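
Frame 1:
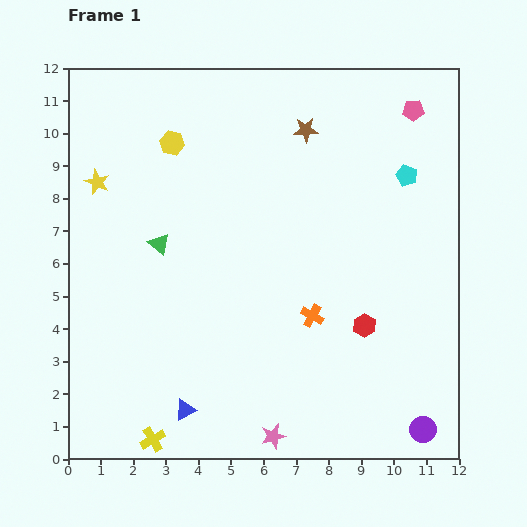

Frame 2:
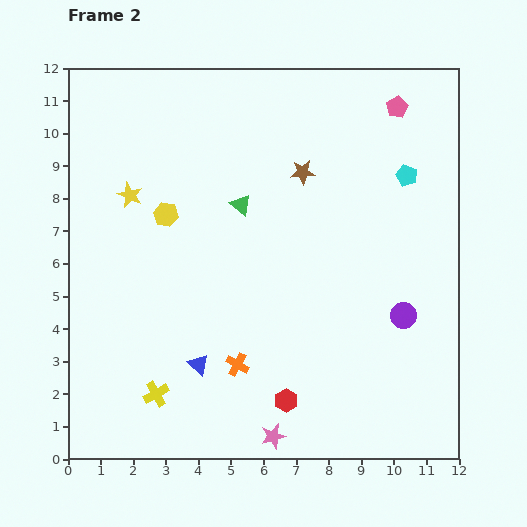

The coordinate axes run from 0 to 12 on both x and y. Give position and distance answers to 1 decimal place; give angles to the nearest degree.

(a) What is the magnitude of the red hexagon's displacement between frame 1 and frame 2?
3.3

The red hexagon moved from (9.1, 4.1) to (6.7, 1.8), a distance of √(2.4² + 2.3²) ≈ 3.3.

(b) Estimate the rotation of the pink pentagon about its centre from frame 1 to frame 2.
26° counter-clockwise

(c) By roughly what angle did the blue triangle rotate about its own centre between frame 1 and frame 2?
51° counter-clockwise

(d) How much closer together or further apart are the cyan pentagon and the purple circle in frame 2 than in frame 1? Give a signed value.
-3.5

Distance in frame 1: 7.8. Distance in frame 2: 4.3.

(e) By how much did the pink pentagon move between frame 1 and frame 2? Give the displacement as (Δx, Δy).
(-0.5, 0.1)

The pink pentagon was at (10.6, 10.7) in frame 1 and (10.1, 10.8) in frame 2.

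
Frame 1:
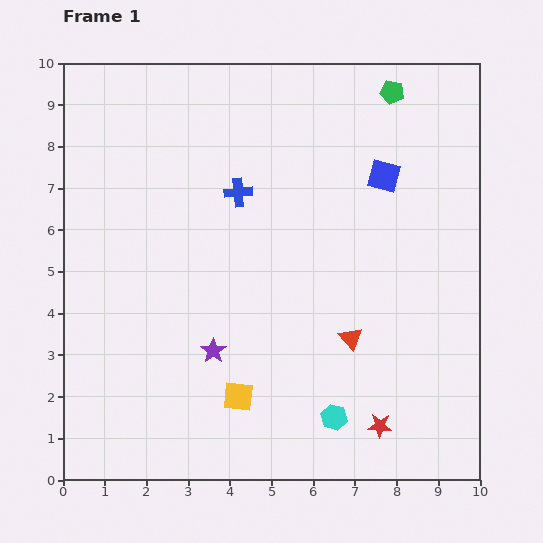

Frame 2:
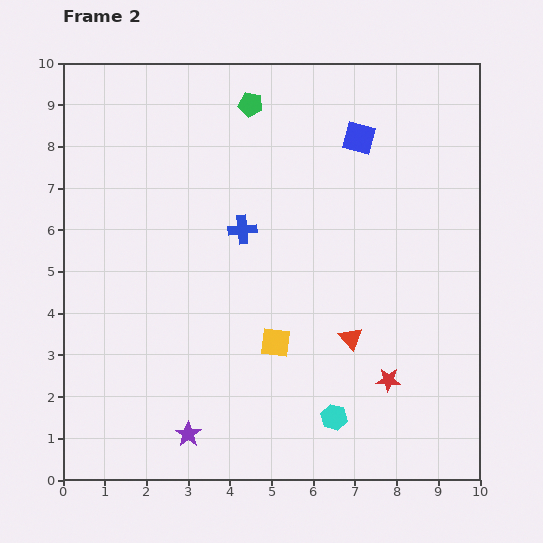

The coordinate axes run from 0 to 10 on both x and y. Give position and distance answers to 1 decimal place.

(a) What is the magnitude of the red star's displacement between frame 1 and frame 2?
1.1

The red star moved from (7.6, 1.3) to (7.8, 2.4), a distance of √(0.2² + 1.1²) ≈ 1.1.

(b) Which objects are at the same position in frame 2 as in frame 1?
the cyan hexagon, the red triangle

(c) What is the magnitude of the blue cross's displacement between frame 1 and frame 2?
0.9

The blue cross moved from (4.2, 6.9) to (4.3, 6.0), a distance of √(0.1² + 0.9²) ≈ 0.9.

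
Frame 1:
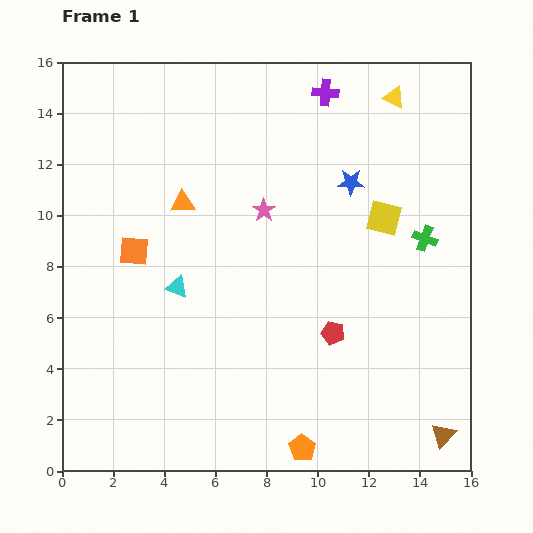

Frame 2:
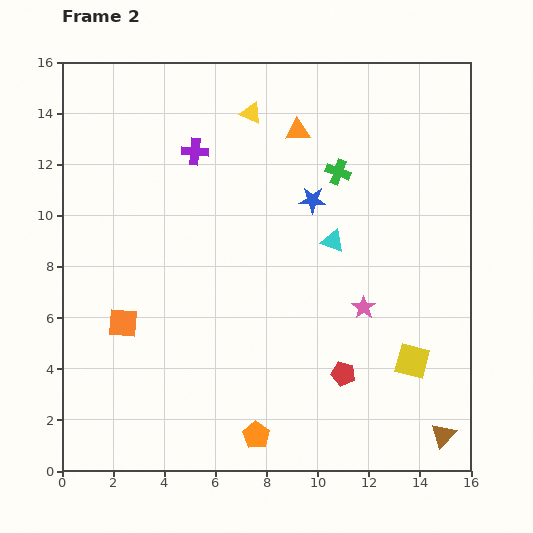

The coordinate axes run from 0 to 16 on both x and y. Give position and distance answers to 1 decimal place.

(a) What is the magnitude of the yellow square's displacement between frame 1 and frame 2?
5.7

The yellow square moved from (12.6, 9.9) to (13.7, 4.3), a distance of √(1.1² + 5.6²) ≈ 5.7.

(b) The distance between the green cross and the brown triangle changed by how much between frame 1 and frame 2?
+3.4

Distance in frame 1: 7.7. Distance in frame 2: 11.1.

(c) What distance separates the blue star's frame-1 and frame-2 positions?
1.7

The blue star moved from (11.3, 11.3) to (9.8, 10.6), a distance of √(1.5² + 0.7²) ≈ 1.7.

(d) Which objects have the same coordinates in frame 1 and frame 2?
the brown triangle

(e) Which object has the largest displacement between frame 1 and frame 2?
the cyan triangle

(moved 6.4; next 5.7)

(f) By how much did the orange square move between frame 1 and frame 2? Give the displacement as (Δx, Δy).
(-0.4, -2.8)

The orange square was at (2.8, 8.6) in frame 1 and (2.4, 5.8) in frame 2.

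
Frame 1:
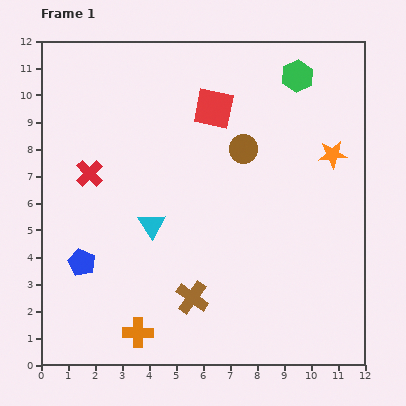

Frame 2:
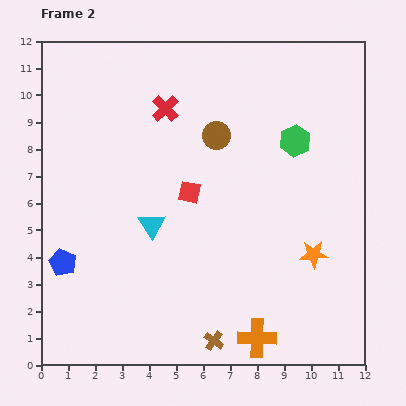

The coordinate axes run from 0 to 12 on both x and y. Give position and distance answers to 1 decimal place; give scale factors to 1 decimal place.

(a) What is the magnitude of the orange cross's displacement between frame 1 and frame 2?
4.4

The orange cross moved from (3.6, 1.2) to (8.0, 1.0), a distance of √(4.4² + 0.2²) ≈ 4.4.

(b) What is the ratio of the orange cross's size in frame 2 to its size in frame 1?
1.3×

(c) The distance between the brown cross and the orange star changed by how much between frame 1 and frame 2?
-2.5

Distance in frame 1: 7.4. Distance in frame 2: 4.9.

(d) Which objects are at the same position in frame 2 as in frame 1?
the cyan triangle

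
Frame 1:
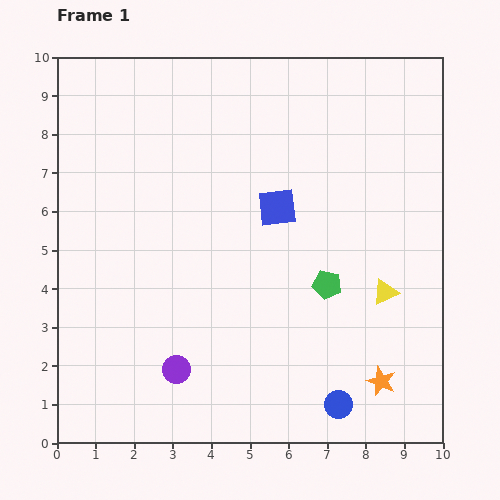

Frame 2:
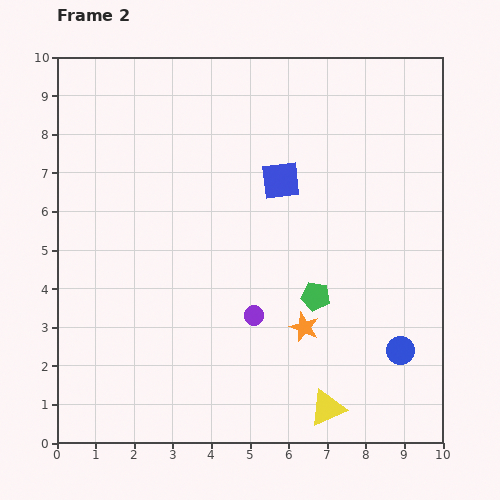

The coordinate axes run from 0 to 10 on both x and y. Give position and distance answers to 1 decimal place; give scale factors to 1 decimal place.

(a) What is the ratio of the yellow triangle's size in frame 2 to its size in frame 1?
1.4×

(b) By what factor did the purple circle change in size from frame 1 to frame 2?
0.7×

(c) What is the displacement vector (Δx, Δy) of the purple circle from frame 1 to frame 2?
(2.0, 1.4)

The purple circle was at (3.1, 1.9) in frame 1 and (5.1, 3.3) in frame 2.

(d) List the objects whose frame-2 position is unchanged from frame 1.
none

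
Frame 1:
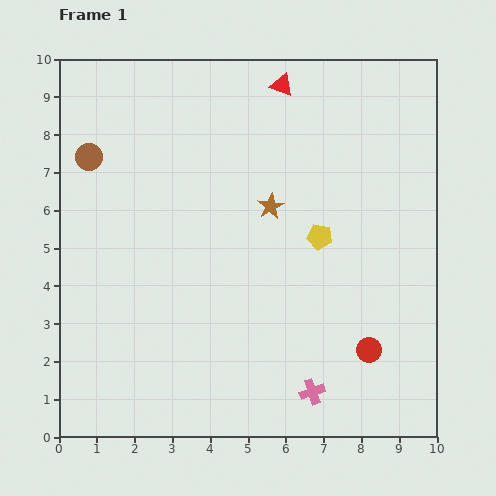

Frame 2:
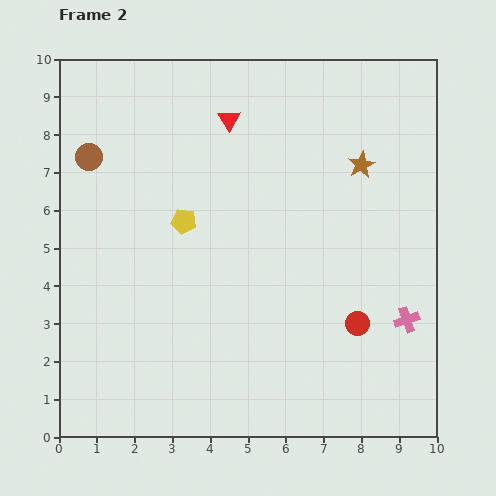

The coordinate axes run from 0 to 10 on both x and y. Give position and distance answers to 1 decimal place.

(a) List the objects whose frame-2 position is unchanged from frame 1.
the brown circle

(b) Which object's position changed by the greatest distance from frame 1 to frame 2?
the yellow pentagon

(moved 3.6; next 3.1)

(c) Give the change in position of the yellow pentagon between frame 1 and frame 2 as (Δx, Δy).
(-3.6, 0.4)

The yellow pentagon was at (6.9, 5.3) in frame 1 and (3.3, 5.7) in frame 2.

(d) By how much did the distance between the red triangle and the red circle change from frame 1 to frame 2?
-1.0

Distance in frame 1: 7.4. Distance in frame 2: 6.4.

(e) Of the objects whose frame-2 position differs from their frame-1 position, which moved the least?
the red circle

(moved 0.8)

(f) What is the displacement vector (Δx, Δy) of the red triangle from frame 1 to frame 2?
(-1.4, -0.9)

The red triangle was at (5.9, 9.3) in frame 1 and (4.5, 8.4) in frame 2.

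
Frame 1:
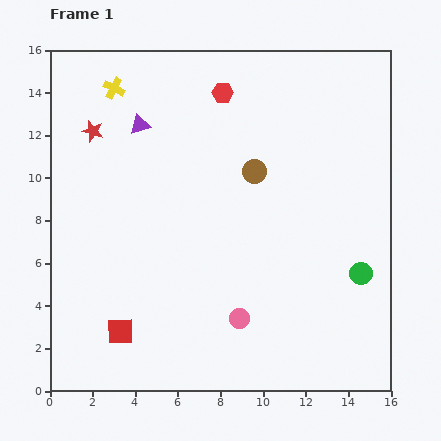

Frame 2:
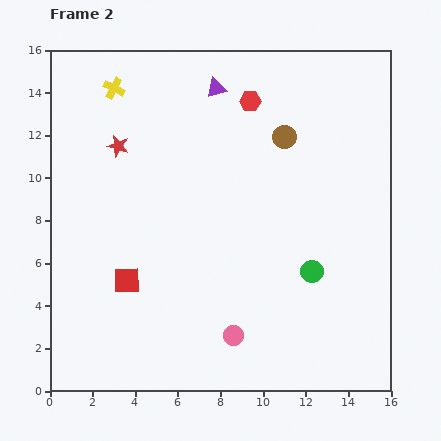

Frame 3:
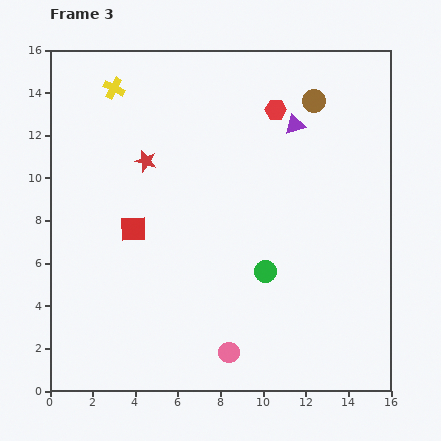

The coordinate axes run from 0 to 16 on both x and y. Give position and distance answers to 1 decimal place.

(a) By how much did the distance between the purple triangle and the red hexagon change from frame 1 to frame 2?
-2.5

Distance in frame 1: 4.2. Distance in frame 2: 1.7.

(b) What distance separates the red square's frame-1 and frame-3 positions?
4.8

The red square moved from (3.3, 2.8) to (3.9, 7.6), a distance of √(0.6² + 4.8²) ≈ 4.8.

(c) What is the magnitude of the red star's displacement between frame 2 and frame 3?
1.5

The red star moved from (3.2, 11.5) to (4.5, 10.8), a distance of √(1.3² + 0.7²) ≈ 1.5.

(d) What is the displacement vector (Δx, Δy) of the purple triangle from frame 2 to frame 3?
(3.7, -1.7)

The purple triangle was at (7.8, 14.2) in frame 2 and (11.5, 12.5) in frame 3.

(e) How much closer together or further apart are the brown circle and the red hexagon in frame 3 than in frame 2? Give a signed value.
-0.5

Distance in frame 2: 2.3. Distance in frame 3: 1.8.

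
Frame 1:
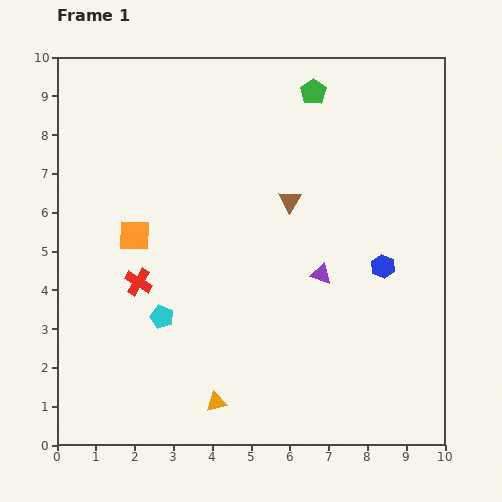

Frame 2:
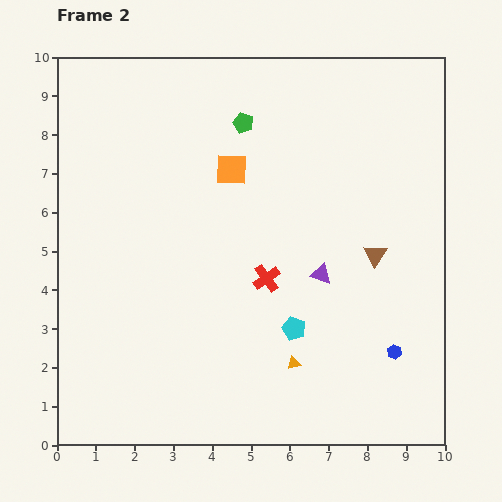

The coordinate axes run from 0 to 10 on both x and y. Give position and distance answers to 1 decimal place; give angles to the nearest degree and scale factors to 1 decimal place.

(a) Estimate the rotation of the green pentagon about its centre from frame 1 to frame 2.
17° counter-clockwise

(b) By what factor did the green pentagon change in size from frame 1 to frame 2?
0.8×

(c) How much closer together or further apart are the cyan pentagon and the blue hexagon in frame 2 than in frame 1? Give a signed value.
-3.1

Distance in frame 1: 5.8. Distance in frame 2: 2.7.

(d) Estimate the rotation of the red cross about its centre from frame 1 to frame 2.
23° clockwise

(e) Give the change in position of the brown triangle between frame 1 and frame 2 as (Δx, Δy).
(2.2, -1.4)

The brown triangle was at (6.0, 6.3) in frame 1 and (8.2, 4.9) in frame 2.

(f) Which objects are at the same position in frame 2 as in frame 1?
the purple triangle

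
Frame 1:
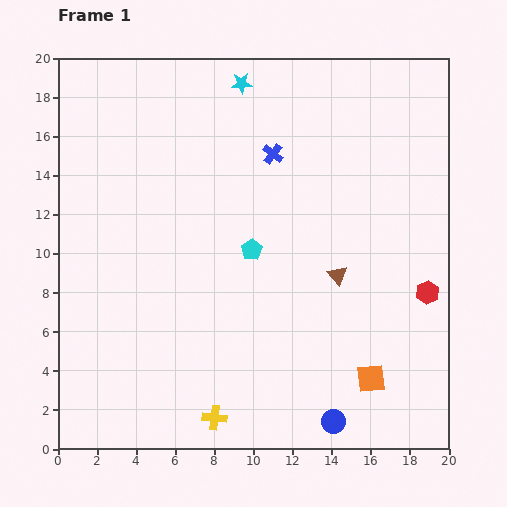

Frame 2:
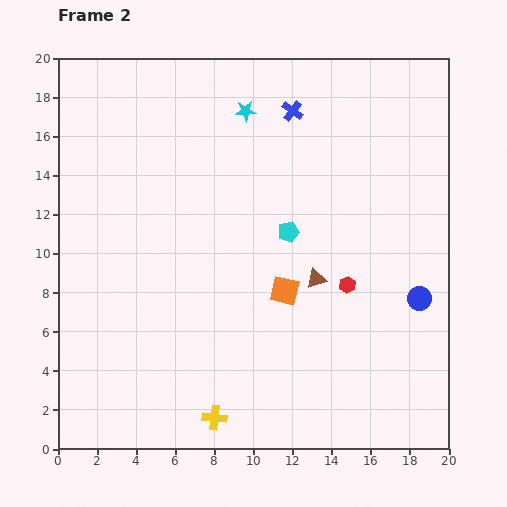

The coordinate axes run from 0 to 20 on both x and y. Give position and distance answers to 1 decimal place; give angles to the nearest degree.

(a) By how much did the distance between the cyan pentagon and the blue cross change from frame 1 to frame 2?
+1.2

Distance in frame 1: 5.0. Distance in frame 2: 6.2.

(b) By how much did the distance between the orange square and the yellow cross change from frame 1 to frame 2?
-0.8

Distance in frame 1: 8.2. Distance in frame 2: 7.4.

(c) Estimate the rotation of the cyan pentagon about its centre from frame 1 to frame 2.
17° clockwise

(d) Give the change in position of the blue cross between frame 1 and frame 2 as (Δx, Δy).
(1.0, 2.2)

The blue cross was at (11.0, 15.1) in frame 1 and (12.0, 17.3) in frame 2.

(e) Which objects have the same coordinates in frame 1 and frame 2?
the yellow cross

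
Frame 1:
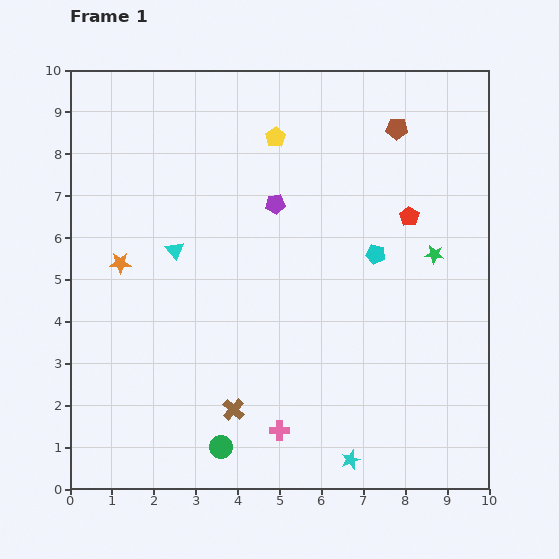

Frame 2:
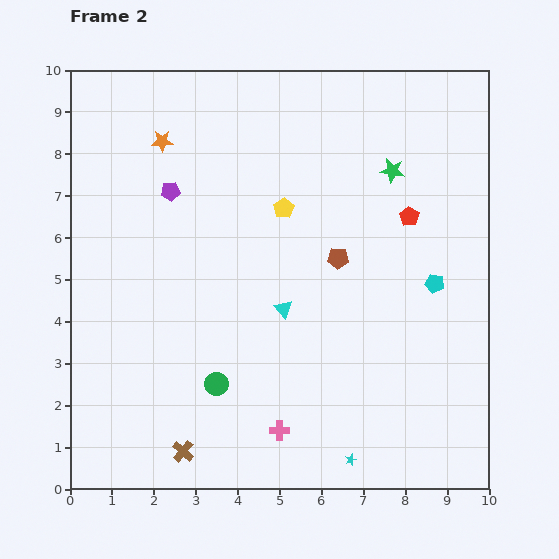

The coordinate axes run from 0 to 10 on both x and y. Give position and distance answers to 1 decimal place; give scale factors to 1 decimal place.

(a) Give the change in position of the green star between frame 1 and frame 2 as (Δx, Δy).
(-1.0, 2.0)

The green star was at (8.7, 5.6) in frame 1 and (7.7, 7.6) in frame 2.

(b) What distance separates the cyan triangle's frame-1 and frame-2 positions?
3.0

The cyan triangle moved from (2.5, 5.7) to (5.1, 4.3), a distance of √(2.6² + 1.4²) ≈ 3.0.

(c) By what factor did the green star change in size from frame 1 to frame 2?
1.3×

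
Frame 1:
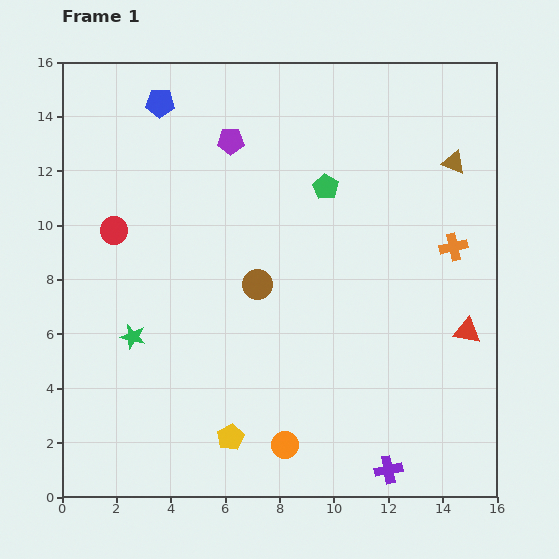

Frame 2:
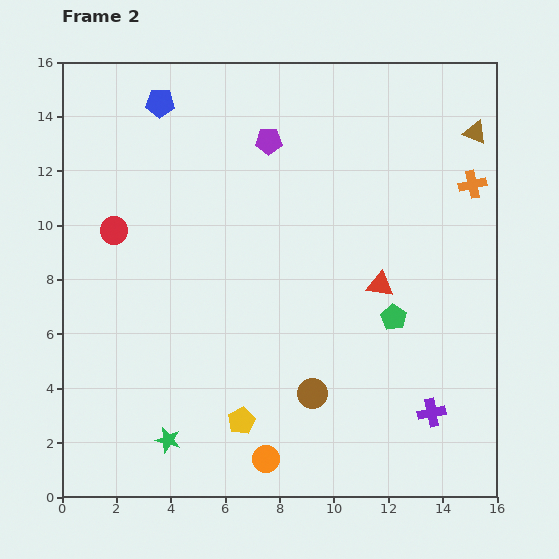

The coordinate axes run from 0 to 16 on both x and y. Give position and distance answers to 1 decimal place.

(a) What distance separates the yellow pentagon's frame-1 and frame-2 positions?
0.7

The yellow pentagon moved from (6.2, 2.2) to (6.6, 2.8), a distance of √(0.4² + 0.6²) ≈ 0.7.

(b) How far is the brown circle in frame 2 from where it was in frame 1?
4.5

The brown circle moved from (7.2, 7.8) to (9.2, 3.8), a distance of √(2.0² + 4.0²) ≈ 4.5.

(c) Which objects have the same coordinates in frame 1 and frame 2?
the red circle, the blue pentagon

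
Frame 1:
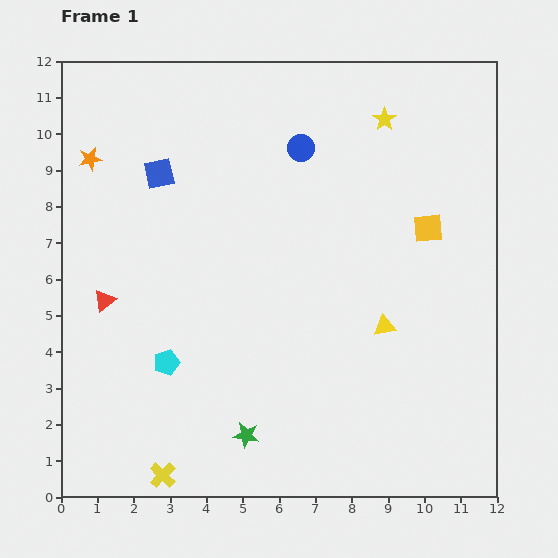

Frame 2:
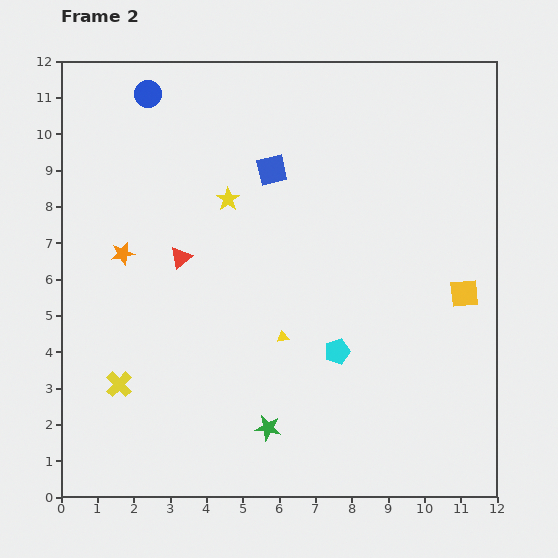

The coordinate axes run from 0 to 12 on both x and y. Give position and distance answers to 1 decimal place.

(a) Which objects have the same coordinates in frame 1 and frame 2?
none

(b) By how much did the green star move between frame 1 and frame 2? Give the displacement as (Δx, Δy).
(0.6, 0.2)

The green star was at (5.1, 1.7) in frame 1 and (5.7, 1.9) in frame 2.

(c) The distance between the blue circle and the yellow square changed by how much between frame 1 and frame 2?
+6.2

Distance in frame 1: 4.1. Distance in frame 2: 10.3.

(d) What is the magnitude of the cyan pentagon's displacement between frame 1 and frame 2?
4.7

The cyan pentagon moved from (2.9, 3.7) to (7.6, 4.0), a distance of √(4.7² + 0.3²) ≈ 4.7.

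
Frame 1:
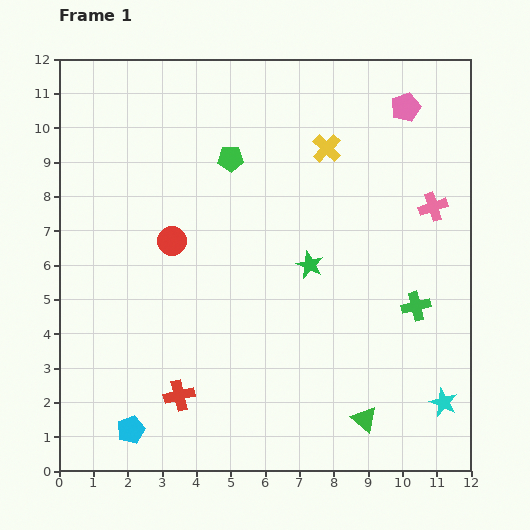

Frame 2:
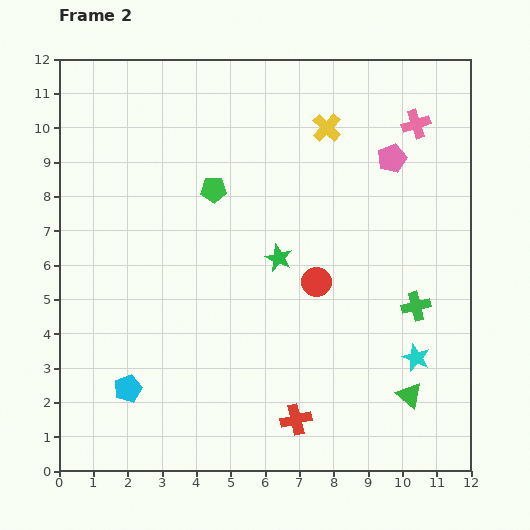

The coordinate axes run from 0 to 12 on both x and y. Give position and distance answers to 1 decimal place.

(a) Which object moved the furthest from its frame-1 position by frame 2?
the red circle

(moved 4.4; next 3.5)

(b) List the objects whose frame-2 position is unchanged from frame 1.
the green cross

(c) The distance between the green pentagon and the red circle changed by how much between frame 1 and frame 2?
+1.1

Distance in frame 1: 2.9. Distance in frame 2: 4.0.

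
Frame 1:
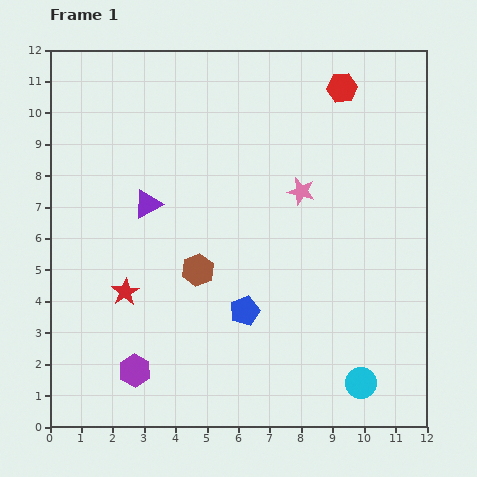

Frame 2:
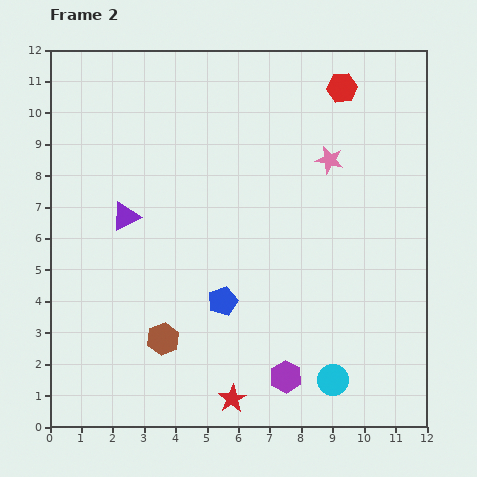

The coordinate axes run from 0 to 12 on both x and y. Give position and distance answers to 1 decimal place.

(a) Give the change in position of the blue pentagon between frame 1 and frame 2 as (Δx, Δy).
(-0.7, 0.3)

The blue pentagon was at (6.2, 3.7) in frame 1 and (5.5, 4.0) in frame 2.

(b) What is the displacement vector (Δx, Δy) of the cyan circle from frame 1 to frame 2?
(-0.9, 0.1)

The cyan circle was at (9.9, 1.4) in frame 1 and (9.0, 1.5) in frame 2.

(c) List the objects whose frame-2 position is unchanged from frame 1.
the red hexagon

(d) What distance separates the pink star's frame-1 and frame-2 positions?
1.3

The pink star moved from (8.0, 7.5) to (8.9, 8.5), a distance of √(0.9² + 1.0²) ≈ 1.3.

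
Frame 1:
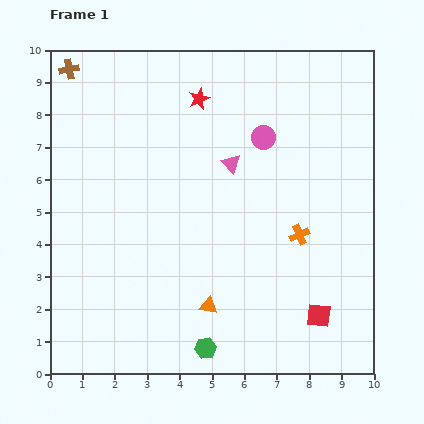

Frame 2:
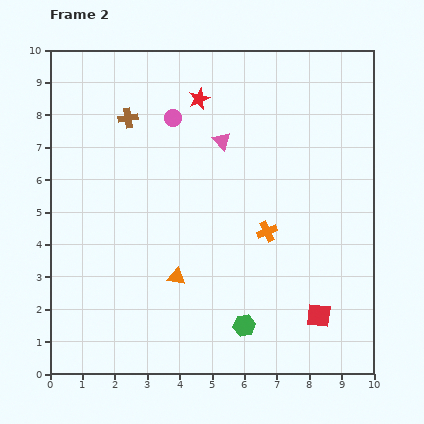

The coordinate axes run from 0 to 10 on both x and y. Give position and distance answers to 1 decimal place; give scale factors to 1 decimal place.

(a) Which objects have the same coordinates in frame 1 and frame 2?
the red square, the red star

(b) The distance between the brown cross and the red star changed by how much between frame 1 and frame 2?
-1.8

Distance in frame 1: 4.1. Distance in frame 2: 2.3.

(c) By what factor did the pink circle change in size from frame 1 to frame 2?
0.7×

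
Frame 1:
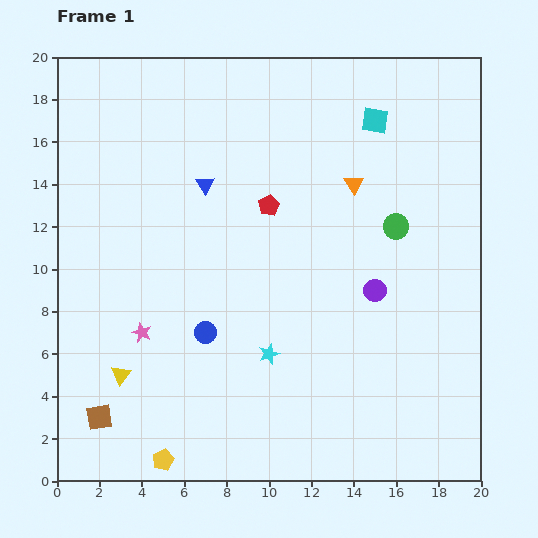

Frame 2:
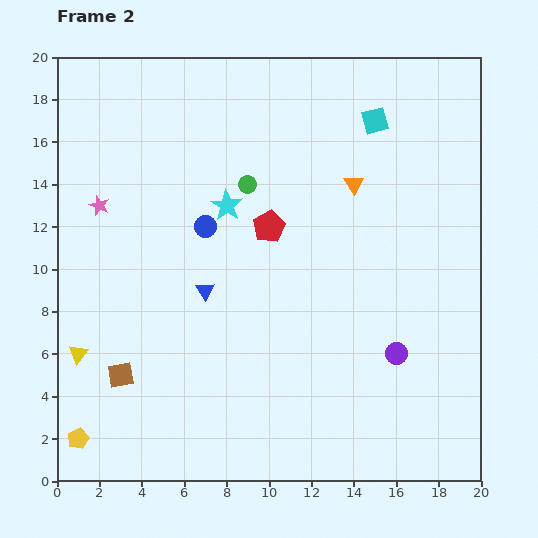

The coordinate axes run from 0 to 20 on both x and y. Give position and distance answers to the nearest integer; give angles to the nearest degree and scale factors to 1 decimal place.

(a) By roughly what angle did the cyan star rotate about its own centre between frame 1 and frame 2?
20° counter-clockwise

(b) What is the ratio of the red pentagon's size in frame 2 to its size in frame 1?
1.5×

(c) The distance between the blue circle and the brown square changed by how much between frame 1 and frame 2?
+2

Distance in frame 1: 6. Distance in frame 2: 8.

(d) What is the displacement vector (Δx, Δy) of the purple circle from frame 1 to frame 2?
(1, -3)

The purple circle was at (15, 9) in frame 1 and (16, 6) in frame 2.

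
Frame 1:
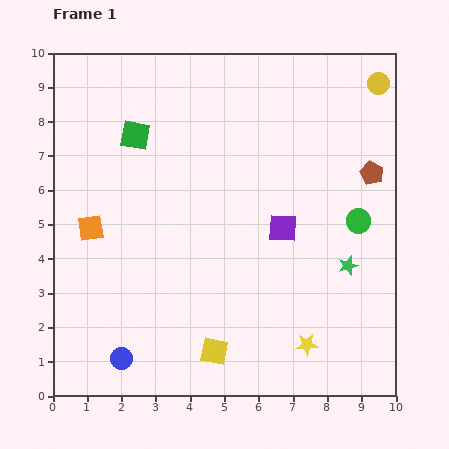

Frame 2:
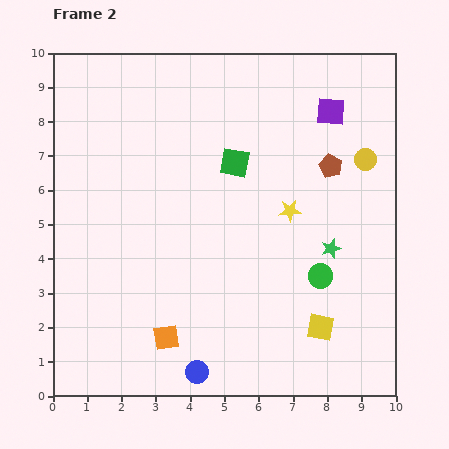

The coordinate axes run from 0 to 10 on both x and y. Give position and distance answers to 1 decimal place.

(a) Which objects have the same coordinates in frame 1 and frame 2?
none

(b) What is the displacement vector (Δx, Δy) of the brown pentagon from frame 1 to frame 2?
(-1.2, 0.2)

The brown pentagon was at (9.3, 6.5) in frame 1 and (8.1, 6.7) in frame 2.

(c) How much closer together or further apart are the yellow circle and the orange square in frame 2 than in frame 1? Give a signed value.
-1.6

Distance in frame 1: 9.4. Distance in frame 2: 7.8.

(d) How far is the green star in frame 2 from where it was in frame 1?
0.7

The green star moved from (8.6, 3.8) to (8.1, 4.3), a distance of √(0.5² + 0.5²) ≈ 0.7.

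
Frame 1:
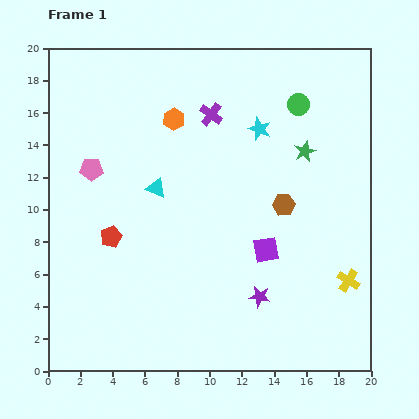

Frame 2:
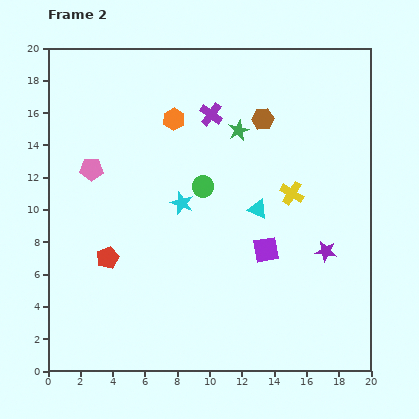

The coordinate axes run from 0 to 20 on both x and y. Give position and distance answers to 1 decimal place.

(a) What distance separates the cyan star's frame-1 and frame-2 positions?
6.6

The cyan star moved from (13.1, 15.0) to (8.3, 10.4), a distance of √(4.8² + 4.6²) ≈ 6.6.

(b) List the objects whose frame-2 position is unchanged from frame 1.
the pink pentagon, the purple cross, the purple square, the orange hexagon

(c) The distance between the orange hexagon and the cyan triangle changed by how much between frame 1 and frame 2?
+3.2

Distance in frame 1: 4.4. Distance in frame 2: 7.6.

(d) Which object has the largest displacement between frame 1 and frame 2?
the green circle

(moved 7.8; next 6.6)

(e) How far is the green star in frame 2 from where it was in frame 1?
4.3

The green star moved from (15.9, 13.6) to (11.8, 14.9), a distance of √(4.1² + 1.3²) ≈ 4.3.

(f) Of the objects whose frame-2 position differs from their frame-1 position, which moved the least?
the red pentagon

(moved 1.3)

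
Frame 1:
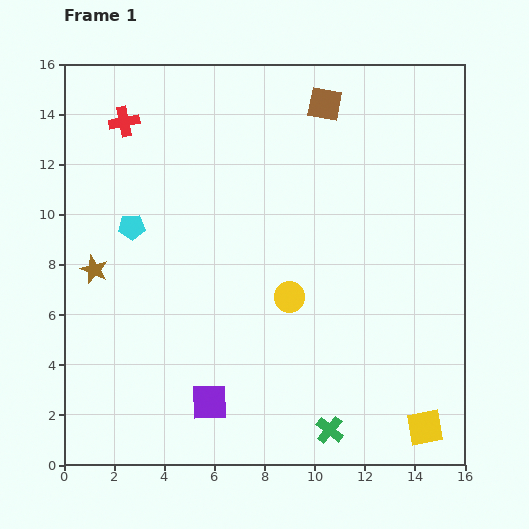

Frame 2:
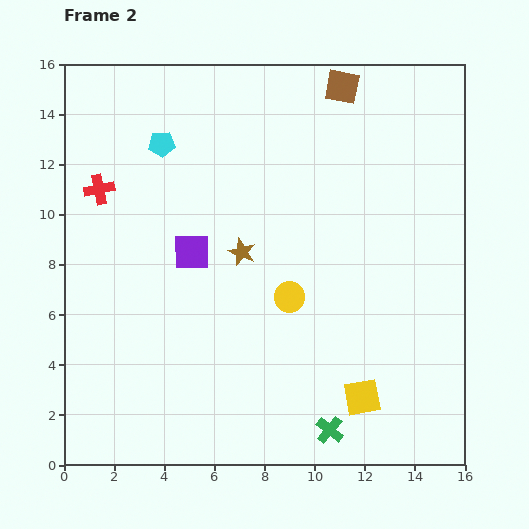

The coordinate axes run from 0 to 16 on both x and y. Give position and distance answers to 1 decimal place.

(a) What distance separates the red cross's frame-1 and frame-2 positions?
2.9

The red cross moved from (2.4, 13.7) to (1.4, 11.0), a distance of √(1.0² + 2.7²) ≈ 2.9.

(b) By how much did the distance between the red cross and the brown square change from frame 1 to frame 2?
+2.5

Distance in frame 1: 8.0. Distance in frame 2: 10.5.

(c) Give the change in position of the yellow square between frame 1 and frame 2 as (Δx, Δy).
(-2.5, 1.2)

The yellow square was at (14.4, 1.5) in frame 1 and (11.9, 2.7) in frame 2.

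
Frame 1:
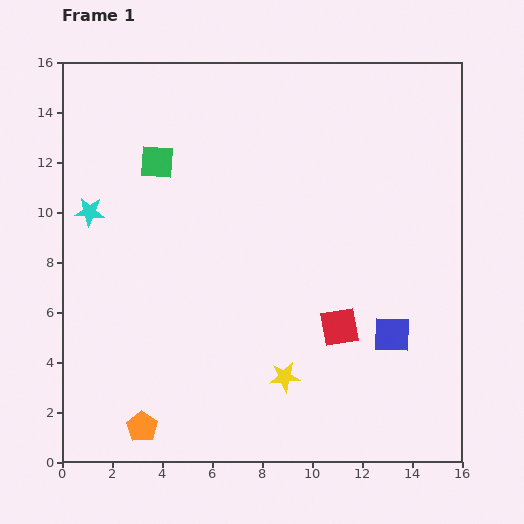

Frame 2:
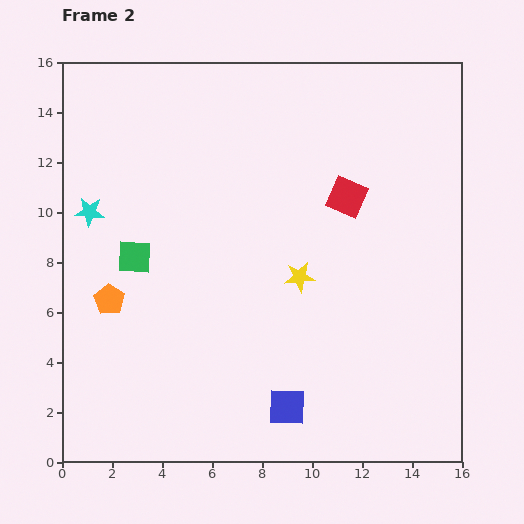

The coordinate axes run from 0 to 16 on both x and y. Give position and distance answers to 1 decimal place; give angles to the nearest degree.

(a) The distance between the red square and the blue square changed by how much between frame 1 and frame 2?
+6.6

Distance in frame 1: 2.1. Distance in frame 2: 8.7.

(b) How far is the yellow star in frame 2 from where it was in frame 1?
4.0

The yellow star moved from (8.9, 3.4) to (9.5, 7.4), a distance of √(0.6² + 4.0²) ≈ 4.0.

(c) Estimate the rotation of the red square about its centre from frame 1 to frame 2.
33° clockwise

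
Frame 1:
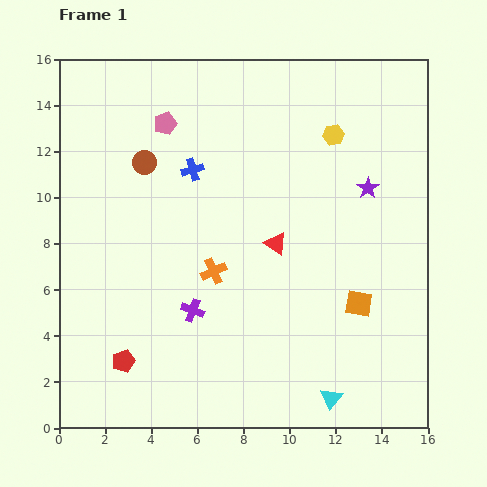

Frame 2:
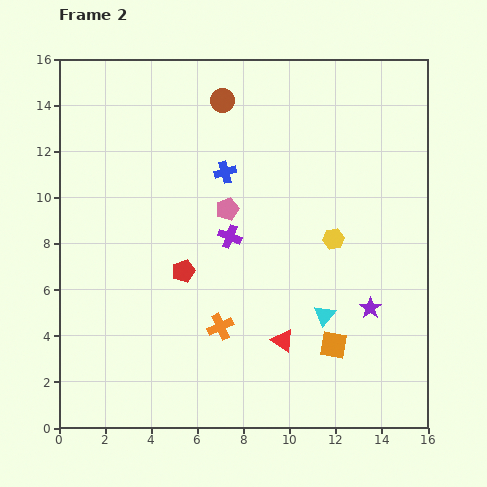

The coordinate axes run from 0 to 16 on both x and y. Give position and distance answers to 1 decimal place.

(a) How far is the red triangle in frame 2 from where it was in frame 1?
4.2

The red triangle moved from (9.4, 8.0) to (9.7, 3.8), a distance of √(0.3² + 4.2²) ≈ 4.2.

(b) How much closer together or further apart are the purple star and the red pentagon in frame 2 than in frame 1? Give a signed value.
-4.7

Distance in frame 1: 13.0. Distance in frame 2: 8.3.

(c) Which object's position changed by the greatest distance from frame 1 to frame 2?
the purple star

(moved 5.2; next 4.7)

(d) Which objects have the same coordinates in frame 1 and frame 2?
none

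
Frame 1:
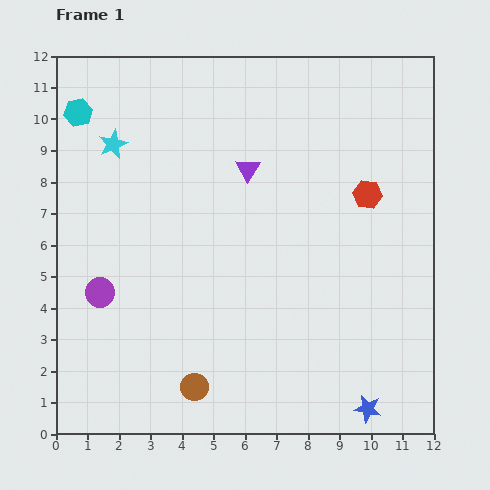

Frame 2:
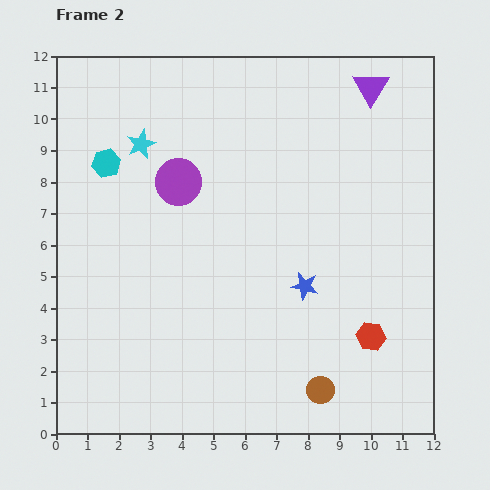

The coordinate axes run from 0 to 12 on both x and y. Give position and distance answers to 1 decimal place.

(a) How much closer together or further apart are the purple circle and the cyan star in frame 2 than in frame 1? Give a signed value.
-3.0

Distance in frame 1: 4.7. Distance in frame 2: 1.7.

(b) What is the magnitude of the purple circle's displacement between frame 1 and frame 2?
4.3

The purple circle moved from (1.4, 4.5) to (3.9, 8.0), a distance of √(2.5² + 3.5²) ≈ 4.3.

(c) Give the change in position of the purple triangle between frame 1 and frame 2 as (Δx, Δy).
(3.9, 2.6)

The purple triangle was at (6.1, 8.4) in frame 1 and (10.0, 11.0) in frame 2.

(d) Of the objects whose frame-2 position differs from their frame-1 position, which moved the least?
the cyan star

(moved 0.9)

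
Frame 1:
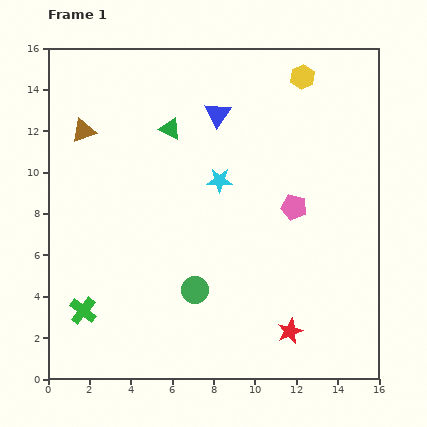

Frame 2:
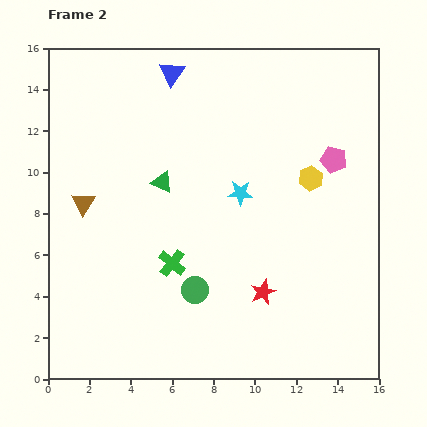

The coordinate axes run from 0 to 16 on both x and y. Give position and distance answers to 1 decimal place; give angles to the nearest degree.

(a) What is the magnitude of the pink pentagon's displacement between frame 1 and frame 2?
3.0

The pink pentagon moved from (11.9, 8.3) to (13.8, 10.6), a distance of √(1.9² + 2.3²) ≈ 3.0.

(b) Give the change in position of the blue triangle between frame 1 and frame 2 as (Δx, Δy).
(-2.2, 2.0)

The blue triangle was at (8.2, 12.8) in frame 1 and (6.0, 14.8) in frame 2.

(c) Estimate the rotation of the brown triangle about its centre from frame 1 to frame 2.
39° counter-clockwise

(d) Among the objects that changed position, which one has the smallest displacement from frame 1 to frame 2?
the cyan star

(moved 1.2)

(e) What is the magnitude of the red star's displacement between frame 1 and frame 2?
2.3

The red star moved from (11.7, 2.3) to (10.4, 4.2), a distance of √(1.3² + 1.9²) ≈ 2.3.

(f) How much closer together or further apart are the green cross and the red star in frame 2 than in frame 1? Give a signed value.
-5.4

Distance in frame 1: 10.0. Distance in frame 2: 4.6.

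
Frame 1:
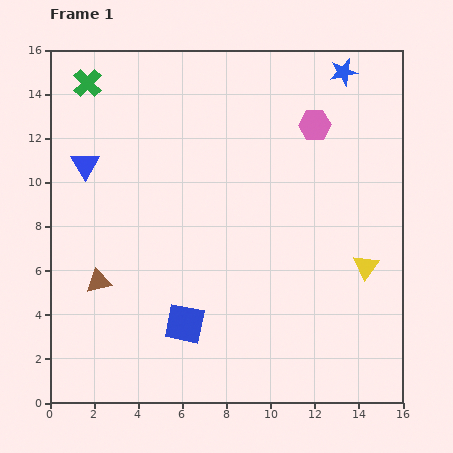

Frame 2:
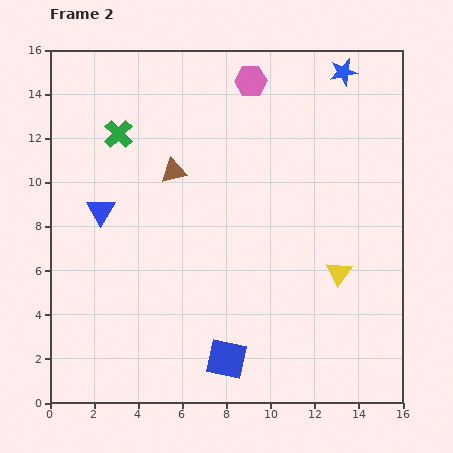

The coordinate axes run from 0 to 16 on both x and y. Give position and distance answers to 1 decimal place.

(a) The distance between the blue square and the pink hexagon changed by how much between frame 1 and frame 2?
+1.8

Distance in frame 1: 10.8. Distance in frame 2: 12.6.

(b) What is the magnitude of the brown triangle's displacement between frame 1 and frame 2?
6.0

The brown triangle moved from (2.2, 5.5) to (5.6, 10.5), a distance of √(3.4² + 5.0²) ≈ 6.0.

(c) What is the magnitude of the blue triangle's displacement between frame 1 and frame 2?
2.2

The blue triangle moved from (1.6, 10.8) to (2.3, 8.7), a distance of √(0.7² + 2.1²) ≈ 2.2.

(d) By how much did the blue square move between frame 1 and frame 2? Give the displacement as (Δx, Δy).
(1.9, -1.6)

The blue square was at (6.1, 3.6) in frame 1 and (8.0, 2.0) in frame 2.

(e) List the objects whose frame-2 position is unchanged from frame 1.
the blue star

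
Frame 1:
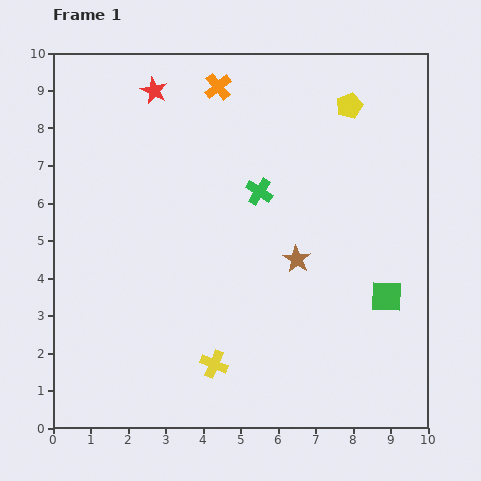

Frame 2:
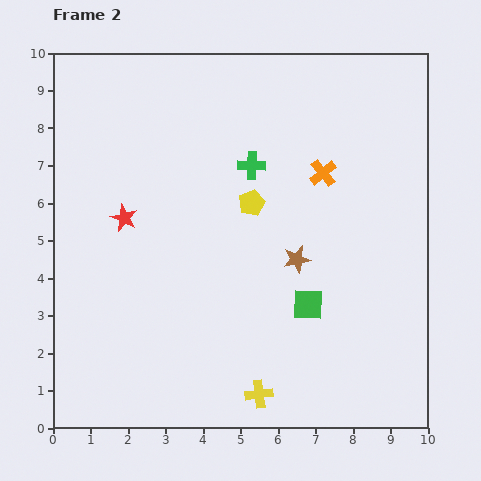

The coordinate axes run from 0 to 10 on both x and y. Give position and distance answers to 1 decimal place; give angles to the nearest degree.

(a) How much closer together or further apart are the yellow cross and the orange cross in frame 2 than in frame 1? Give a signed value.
-1.3

Distance in frame 1: 7.4. Distance in frame 2: 6.1.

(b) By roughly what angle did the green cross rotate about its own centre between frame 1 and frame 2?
31° counter-clockwise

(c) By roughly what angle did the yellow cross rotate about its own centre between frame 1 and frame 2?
30° counter-clockwise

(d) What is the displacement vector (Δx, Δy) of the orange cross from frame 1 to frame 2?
(2.8, -2.3)

The orange cross was at (4.4, 9.1) in frame 1 and (7.2, 6.8) in frame 2.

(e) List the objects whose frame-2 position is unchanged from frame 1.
the brown star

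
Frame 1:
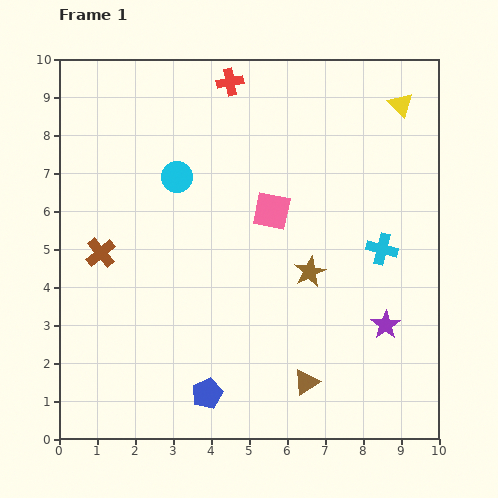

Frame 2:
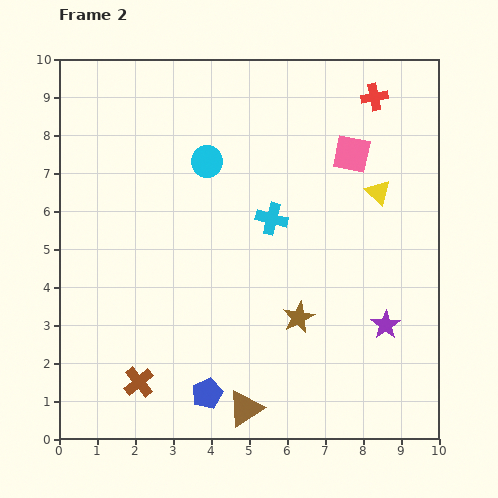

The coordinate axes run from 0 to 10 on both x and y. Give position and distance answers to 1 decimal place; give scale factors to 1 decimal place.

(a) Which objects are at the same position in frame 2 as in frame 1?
the blue pentagon, the purple star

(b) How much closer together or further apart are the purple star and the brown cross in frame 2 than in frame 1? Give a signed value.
-1.0

Distance in frame 1: 7.7. Distance in frame 2: 6.7.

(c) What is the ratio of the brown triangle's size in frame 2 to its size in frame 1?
1.4×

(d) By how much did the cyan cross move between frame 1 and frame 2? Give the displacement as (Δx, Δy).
(-2.9, 0.8)

The cyan cross was at (8.5, 5.0) in frame 1 and (5.6, 5.8) in frame 2.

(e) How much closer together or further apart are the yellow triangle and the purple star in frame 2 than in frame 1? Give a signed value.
-2.3

Distance in frame 1: 5.8. Distance in frame 2: 3.5.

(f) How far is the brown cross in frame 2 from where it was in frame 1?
3.5

The brown cross moved from (1.1, 4.9) to (2.1, 1.5), a distance of √(1.0² + 3.4²) ≈ 3.5.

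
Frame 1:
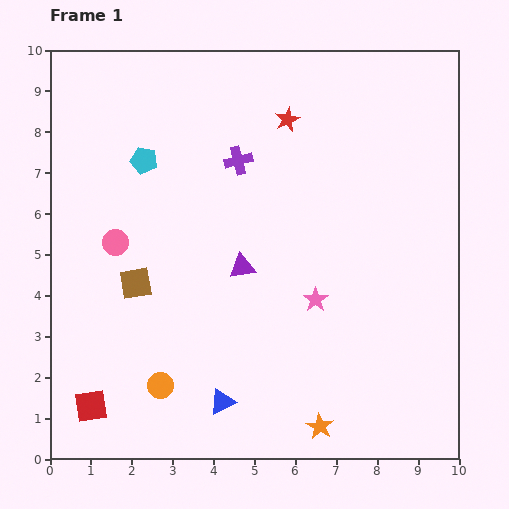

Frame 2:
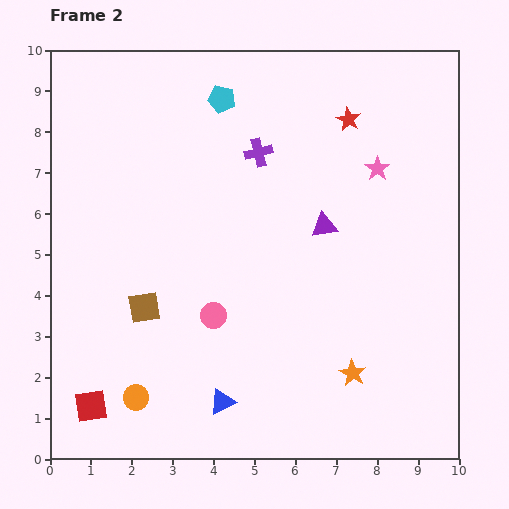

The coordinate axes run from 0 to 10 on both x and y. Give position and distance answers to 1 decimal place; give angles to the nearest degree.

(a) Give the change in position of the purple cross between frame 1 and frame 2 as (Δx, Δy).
(0.5, 0.2)

The purple cross was at (4.6, 7.3) in frame 1 and (5.1, 7.5) in frame 2.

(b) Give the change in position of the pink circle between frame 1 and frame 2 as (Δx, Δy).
(2.4, -1.8)

The pink circle was at (1.6, 5.3) in frame 1 and (4.0, 3.5) in frame 2.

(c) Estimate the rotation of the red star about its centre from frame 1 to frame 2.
18° counter-clockwise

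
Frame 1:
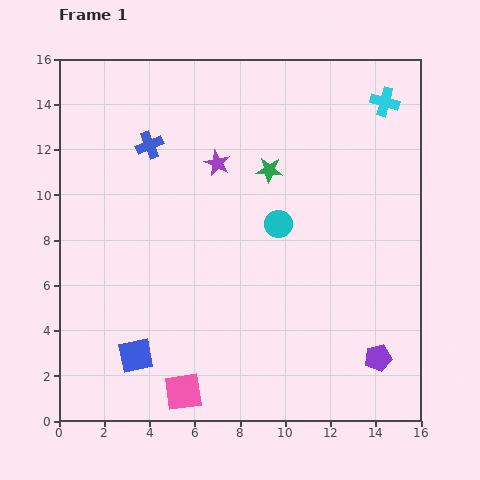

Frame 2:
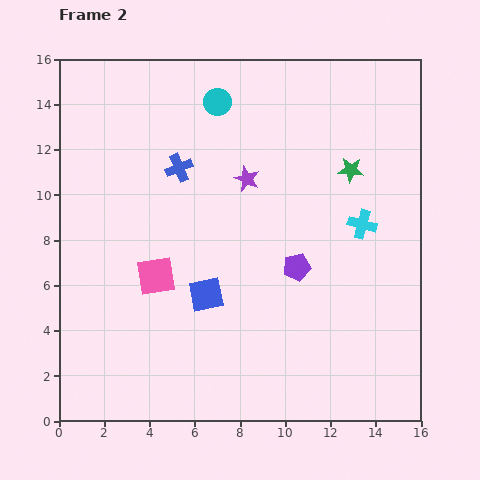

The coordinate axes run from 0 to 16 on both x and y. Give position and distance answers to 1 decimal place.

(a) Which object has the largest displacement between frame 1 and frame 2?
the cyan circle

(moved 6.0; next 5.5)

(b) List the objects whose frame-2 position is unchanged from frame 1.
none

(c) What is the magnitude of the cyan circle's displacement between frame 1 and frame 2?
6.0

The cyan circle moved from (9.7, 8.7) to (7.0, 14.1), a distance of √(2.7² + 5.4²) ≈ 6.0.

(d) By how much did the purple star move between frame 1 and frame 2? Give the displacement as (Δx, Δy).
(1.3, -0.7)

The purple star was at (7.0, 11.4) in frame 1 and (8.3, 10.7) in frame 2.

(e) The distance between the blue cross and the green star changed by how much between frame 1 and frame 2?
+2.2

Distance in frame 1: 5.4. Distance in frame 2: 7.6.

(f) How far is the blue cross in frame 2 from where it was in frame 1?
1.6

The blue cross moved from (4.0, 12.2) to (5.3, 11.2), a distance of √(1.3² + 1.0²) ≈ 1.6.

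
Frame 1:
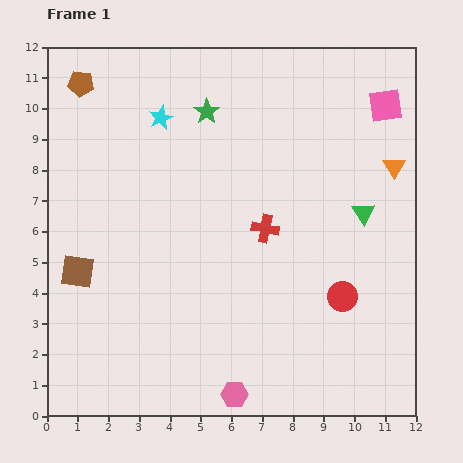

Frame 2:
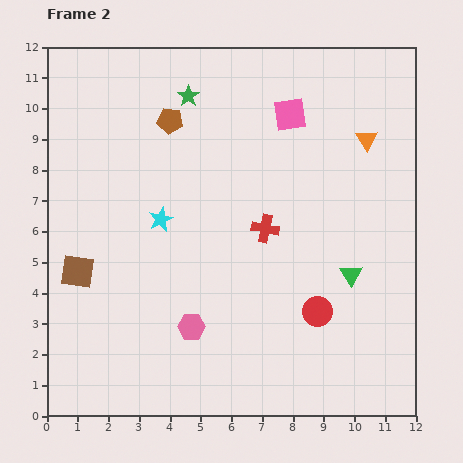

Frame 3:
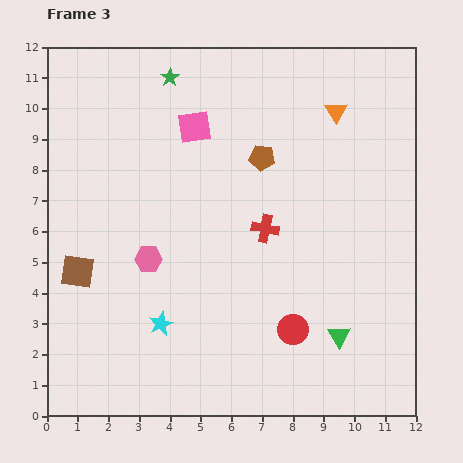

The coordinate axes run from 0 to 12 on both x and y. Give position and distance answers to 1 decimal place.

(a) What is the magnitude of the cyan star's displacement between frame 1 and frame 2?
3.3

The cyan star moved from (3.7, 9.7) to (3.7, 6.4), a distance of √(0.0² + 3.3²) ≈ 3.3.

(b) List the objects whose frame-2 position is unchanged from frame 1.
the red cross, the brown square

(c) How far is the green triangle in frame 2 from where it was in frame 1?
2.0

The green triangle moved from (10.3, 6.6) to (9.9, 4.6), a distance of √(0.4² + 2.0²) ≈ 2.0.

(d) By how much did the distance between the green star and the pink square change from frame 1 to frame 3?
-4.0

Distance in frame 1: 5.8. Distance in frame 3: 1.8.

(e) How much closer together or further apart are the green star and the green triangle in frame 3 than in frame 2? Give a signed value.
+2.1

Distance in frame 2: 7.9. Distance in frame 3: 10.0.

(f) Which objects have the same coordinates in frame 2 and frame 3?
the red cross, the brown square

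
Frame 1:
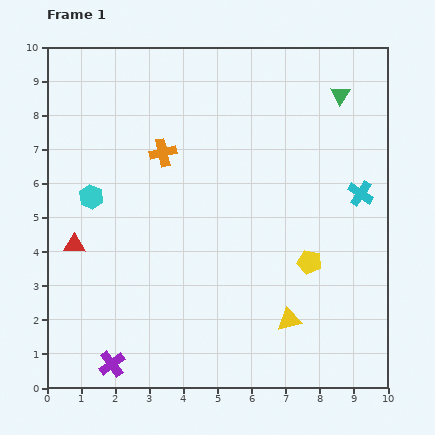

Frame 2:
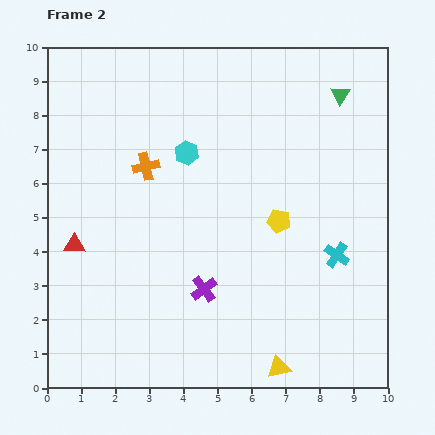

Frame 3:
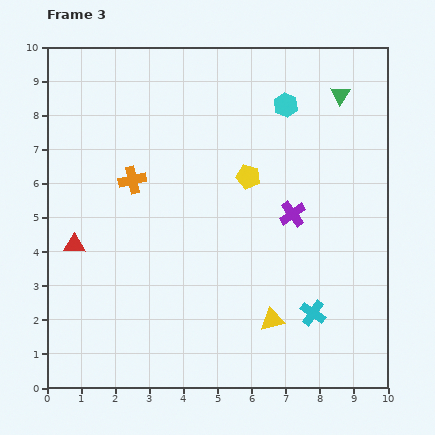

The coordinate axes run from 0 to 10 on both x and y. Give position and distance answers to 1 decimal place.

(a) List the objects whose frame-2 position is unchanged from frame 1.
the red triangle, the green triangle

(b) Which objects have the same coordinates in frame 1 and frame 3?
the red triangle, the green triangle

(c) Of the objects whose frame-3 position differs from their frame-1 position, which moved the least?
the yellow triangle

(moved 0.5)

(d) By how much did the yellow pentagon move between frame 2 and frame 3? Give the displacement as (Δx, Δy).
(-0.9, 1.3)

The yellow pentagon was at (6.8, 4.9) in frame 2 and (5.9, 6.2) in frame 3.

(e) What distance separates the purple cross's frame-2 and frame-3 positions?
3.4

The purple cross moved from (4.6, 2.9) to (7.2, 5.1), a distance of √(2.6² + 2.2²) ≈ 3.4.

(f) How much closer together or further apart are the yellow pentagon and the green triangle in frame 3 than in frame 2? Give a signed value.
-0.5

Distance in frame 2: 4.1. Distance in frame 3: 3.6.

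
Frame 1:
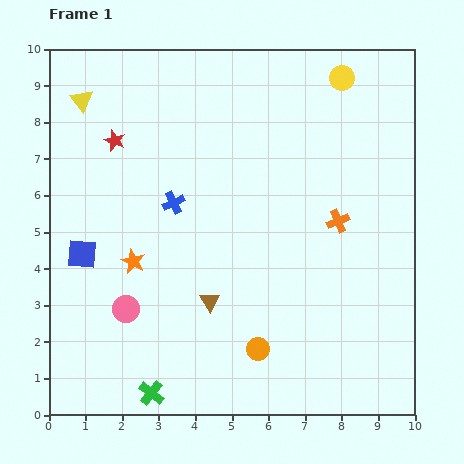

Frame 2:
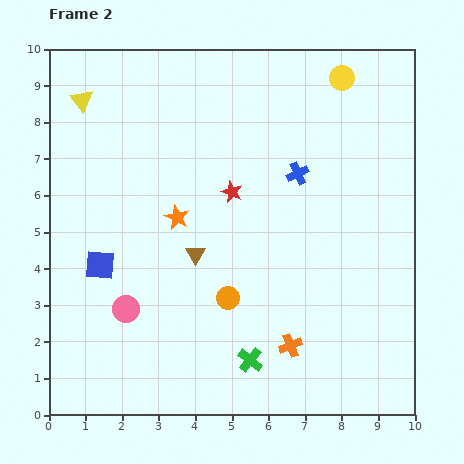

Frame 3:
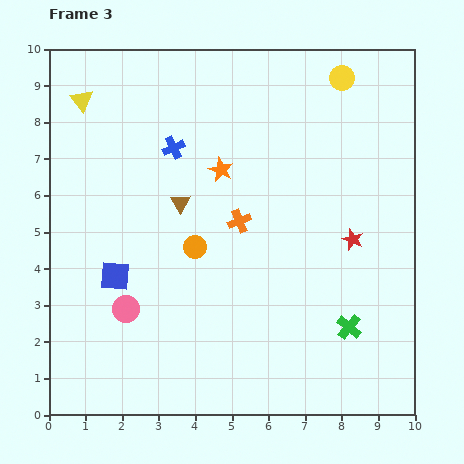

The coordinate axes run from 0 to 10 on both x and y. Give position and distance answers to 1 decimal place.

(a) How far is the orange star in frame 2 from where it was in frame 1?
1.7

The orange star moved from (2.3, 4.2) to (3.5, 5.4), a distance of √(1.2² + 1.2²) ≈ 1.7.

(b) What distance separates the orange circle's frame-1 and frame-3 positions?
3.3

The orange circle moved from (5.7, 1.8) to (4.0, 4.6), a distance of √(1.7² + 2.8²) ≈ 3.3.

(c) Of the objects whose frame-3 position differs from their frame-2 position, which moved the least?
the blue square

(moved 0.5)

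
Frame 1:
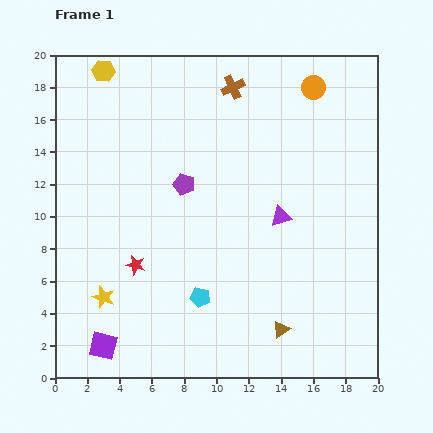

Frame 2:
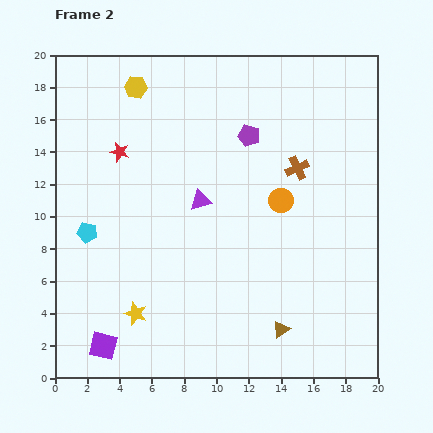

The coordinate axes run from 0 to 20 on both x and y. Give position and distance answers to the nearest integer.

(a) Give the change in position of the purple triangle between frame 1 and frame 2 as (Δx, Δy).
(-5, 1)

The purple triangle was at (14, 10) in frame 1 and (9, 11) in frame 2.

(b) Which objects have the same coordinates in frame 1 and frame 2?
the brown triangle, the purple square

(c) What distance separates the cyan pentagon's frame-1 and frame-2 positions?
8

The cyan pentagon moved from (9, 5) to (2, 9), a distance of √(7² + 4²) ≈ 8.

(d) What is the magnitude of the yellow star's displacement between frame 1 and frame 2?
2

The yellow star moved from (3, 5) to (5, 4), a distance of √(2² + 1²) ≈ 2.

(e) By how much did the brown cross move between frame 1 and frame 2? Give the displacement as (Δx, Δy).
(4, -5)

The brown cross was at (11, 18) in frame 1 and (15, 13) in frame 2.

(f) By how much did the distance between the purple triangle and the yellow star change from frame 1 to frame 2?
-4

Distance in frame 1: 12. Distance in frame 2: 8.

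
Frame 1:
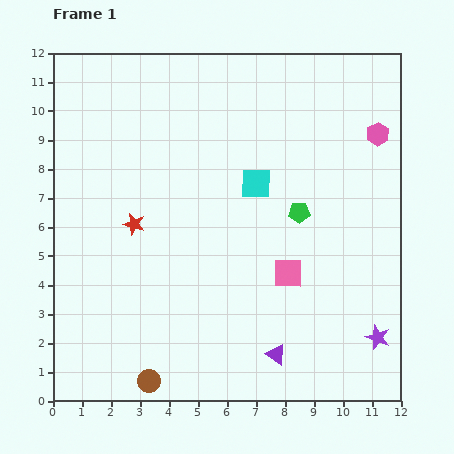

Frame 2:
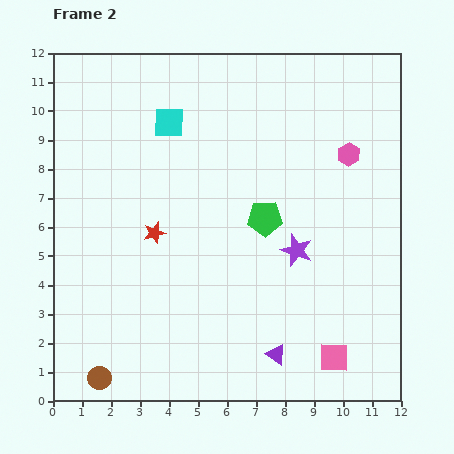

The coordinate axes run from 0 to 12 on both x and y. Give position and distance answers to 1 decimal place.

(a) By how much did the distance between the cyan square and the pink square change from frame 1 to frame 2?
+6.6

Distance in frame 1: 3.3. Distance in frame 2: 9.9.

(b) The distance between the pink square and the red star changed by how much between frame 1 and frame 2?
+1.9

Distance in frame 1: 5.6. Distance in frame 2: 7.5.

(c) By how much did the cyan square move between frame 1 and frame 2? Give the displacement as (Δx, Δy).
(-3.0, 2.1)

The cyan square was at (7.0, 7.5) in frame 1 and (4.0, 9.6) in frame 2.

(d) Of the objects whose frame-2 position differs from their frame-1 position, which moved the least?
the red star

(moved 0.8)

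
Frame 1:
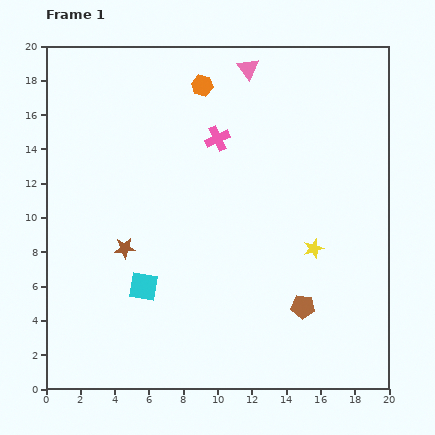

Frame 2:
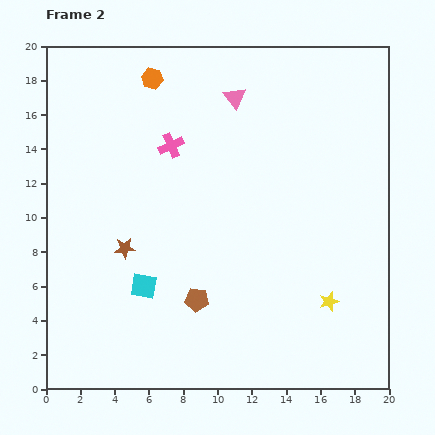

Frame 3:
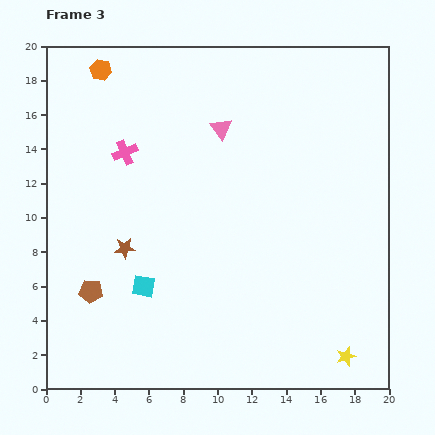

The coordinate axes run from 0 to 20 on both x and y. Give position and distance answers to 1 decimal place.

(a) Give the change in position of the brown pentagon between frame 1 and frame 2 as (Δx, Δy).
(-6.2, 0.4)

The brown pentagon was at (15.0, 4.8) in frame 1 and (8.8, 5.2) in frame 2.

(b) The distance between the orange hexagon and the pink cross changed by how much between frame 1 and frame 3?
+1.8

Distance in frame 1: 3.2. Distance in frame 3: 5.0.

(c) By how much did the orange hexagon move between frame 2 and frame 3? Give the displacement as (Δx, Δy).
(-3.0, 0.5)

The orange hexagon was at (6.2, 18.1) in frame 2 and (3.2, 18.6) in frame 3.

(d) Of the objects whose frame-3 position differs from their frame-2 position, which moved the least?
the pink triangle

(moved 2.0)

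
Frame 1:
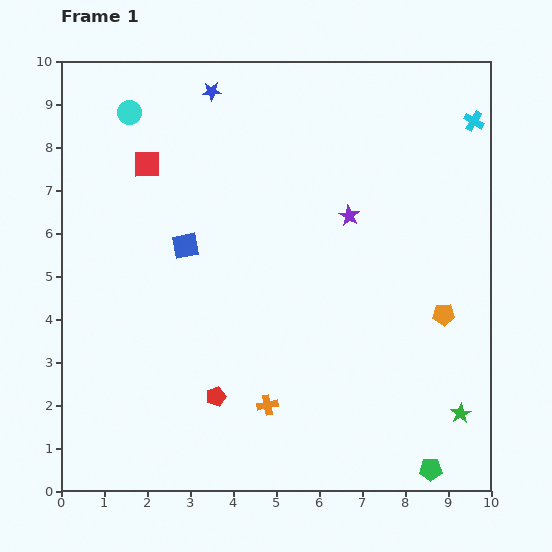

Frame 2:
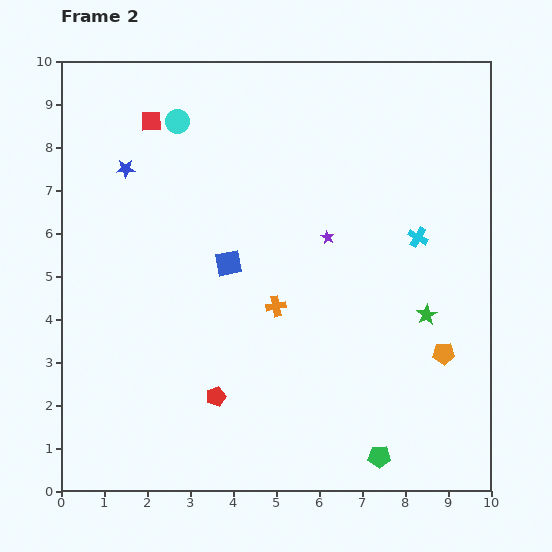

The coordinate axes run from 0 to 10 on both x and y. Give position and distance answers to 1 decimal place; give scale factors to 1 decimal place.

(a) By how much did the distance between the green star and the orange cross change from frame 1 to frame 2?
-1.0

Distance in frame 1: 4.5. Distance in frame 2: 3.5.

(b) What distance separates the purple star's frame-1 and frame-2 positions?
0.7

The purple star moved from (6.7, 6.4) to (6.2, 5.9), a distance of √(0.5² + 0.5²) ≈ 0.7.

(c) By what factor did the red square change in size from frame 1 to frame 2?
0.7×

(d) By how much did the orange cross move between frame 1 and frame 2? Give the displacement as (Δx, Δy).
(0.2, 2.3)

The orange cross was at (4.8, 2.0) in frame 1 and (5.0, 4.3) in frame 2.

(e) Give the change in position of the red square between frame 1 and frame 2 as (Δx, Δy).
(0.1, 1.0)

The red square was at (2.0, 7.6) in frame 1 and (2.1, 8.6) in frame 2.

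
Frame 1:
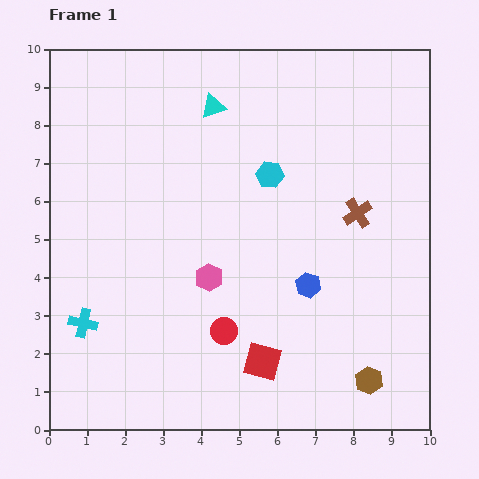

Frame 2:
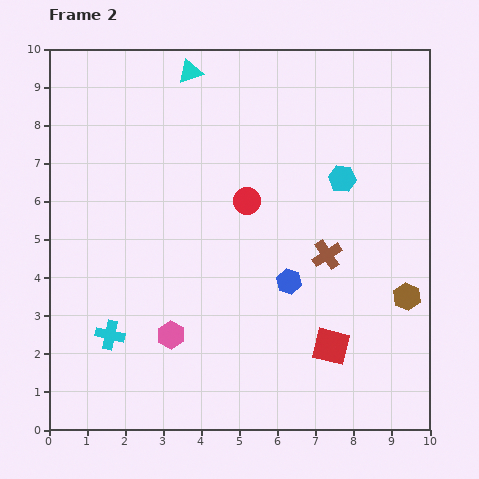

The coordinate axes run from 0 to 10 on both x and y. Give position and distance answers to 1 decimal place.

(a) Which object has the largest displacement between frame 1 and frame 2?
the red circle

(moved 3.5; next 2.4)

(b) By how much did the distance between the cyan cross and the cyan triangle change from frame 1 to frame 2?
+0.6

Distance in frame 1: 6.6. Distance in frame 2: 7.2.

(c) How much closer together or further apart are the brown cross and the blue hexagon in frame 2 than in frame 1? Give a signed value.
-1.1

Distance in frame 1: 2.3. Distance in frame 2: 1.2.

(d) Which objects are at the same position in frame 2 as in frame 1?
none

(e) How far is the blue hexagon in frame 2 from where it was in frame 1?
0.5

The blue hexagon moved from (6.8, 3.8) to (6.3, 3.9), a distance of √(0.5² + 0.1²) ≈ 0.5.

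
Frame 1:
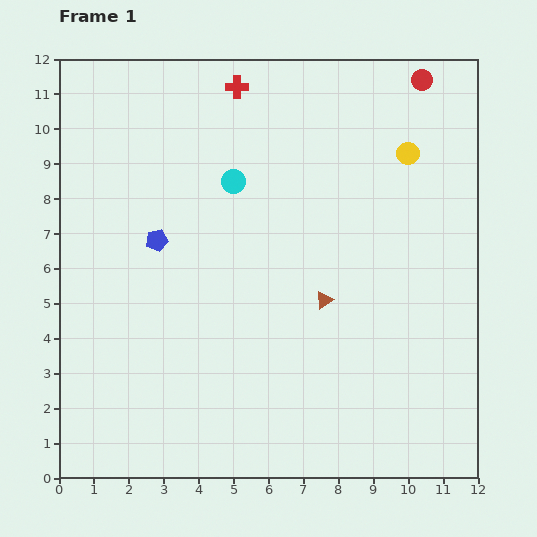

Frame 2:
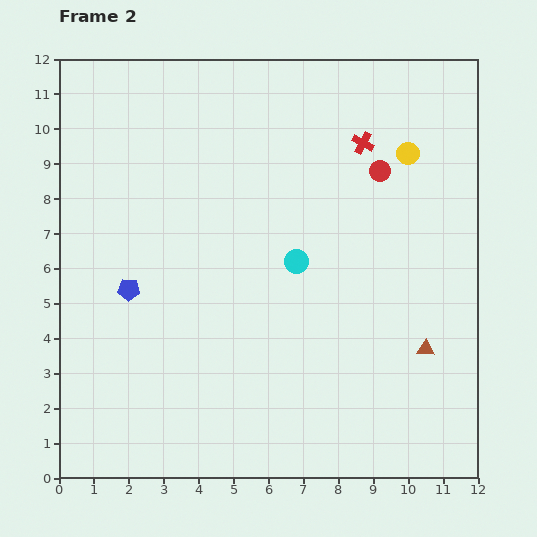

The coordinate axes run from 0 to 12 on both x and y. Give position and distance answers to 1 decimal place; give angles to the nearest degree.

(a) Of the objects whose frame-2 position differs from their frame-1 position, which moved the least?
the blue pentagon

(moved 1.6)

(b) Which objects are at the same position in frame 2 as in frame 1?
the yellow circle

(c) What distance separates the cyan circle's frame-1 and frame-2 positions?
2.9

The cyan circle moved from (5.0, 8.5) to (6.8, 6.2), a distance of √(1.8² + 2.3²) ≈ 2.9.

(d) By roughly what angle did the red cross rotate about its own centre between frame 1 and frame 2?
29° clockwise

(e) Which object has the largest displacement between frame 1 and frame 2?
the red cross

(moved 3.9; next 3.2)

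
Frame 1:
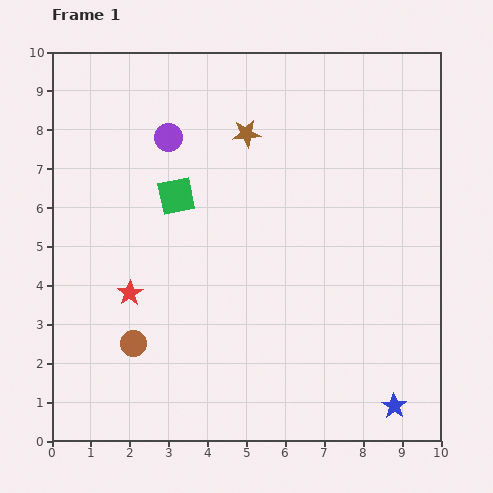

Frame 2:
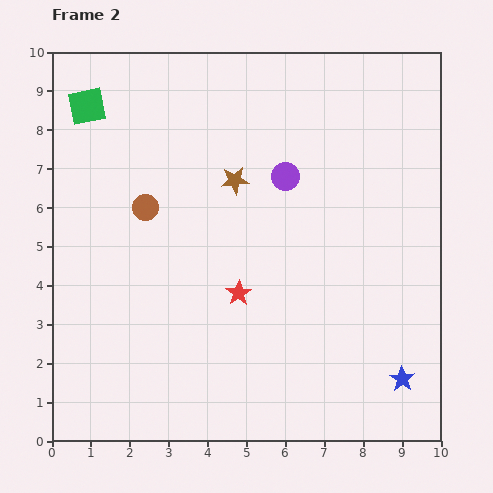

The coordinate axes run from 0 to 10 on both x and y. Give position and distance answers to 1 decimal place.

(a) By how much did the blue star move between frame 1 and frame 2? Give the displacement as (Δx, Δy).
(0.2, 0.7)

The blue star was at (8.8, 0.9) in frame 1 and (9.0, 1.6) in frame 2.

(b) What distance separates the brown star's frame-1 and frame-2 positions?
1.2

The brown star moved from (5.0, 7.9) to (4.7, 6.7), a distance of √(0.3² + 1.2²) ≈ 1.2.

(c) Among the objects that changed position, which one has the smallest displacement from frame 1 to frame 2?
the blue star

(moved 0.7)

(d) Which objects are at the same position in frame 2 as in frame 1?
none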